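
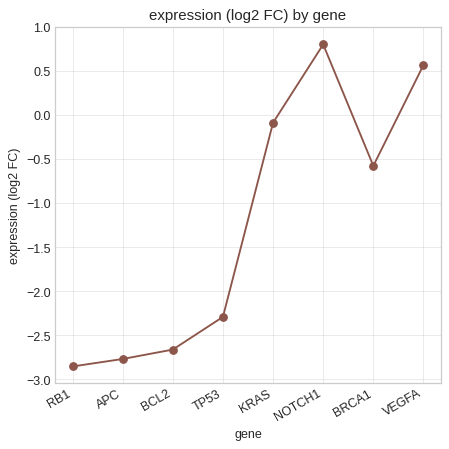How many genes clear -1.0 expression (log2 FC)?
4

Above -1.0: KRAS, NOTCH1, BRCA1, VEGFA.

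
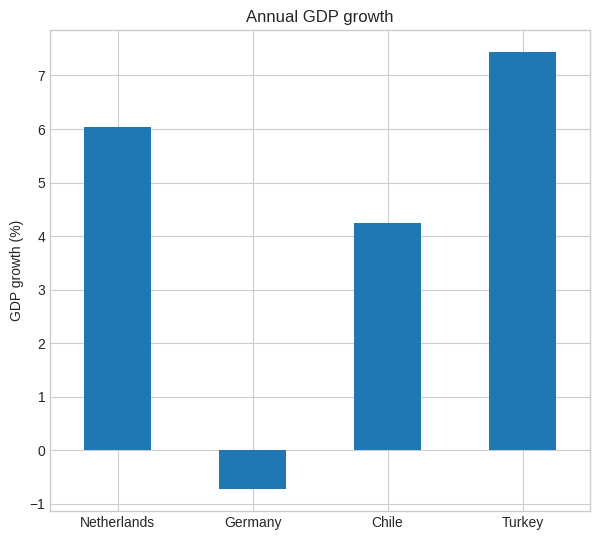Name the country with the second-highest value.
Top 3: Turkey ≈ 7, Netherlands ≈ 6, Chile ≈ 4.

Netherlands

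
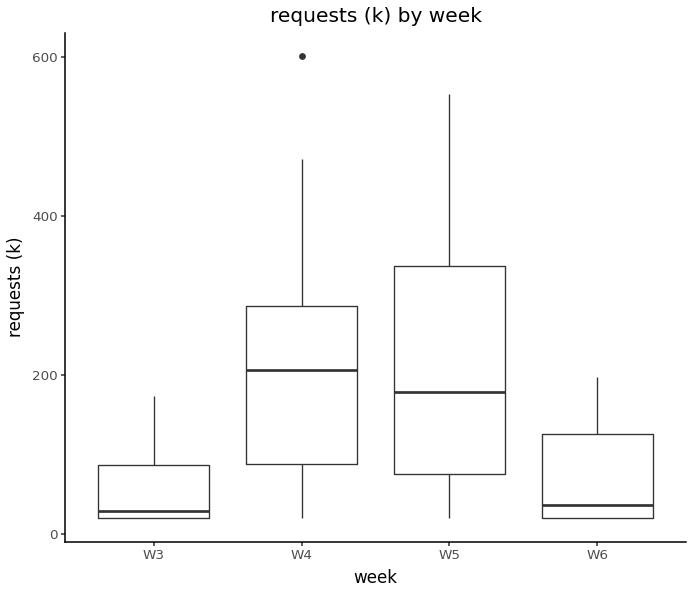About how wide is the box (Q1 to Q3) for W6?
≈ 100

Q3 ≈ 120, Q1 ≈ 20; IQR ≈ 100.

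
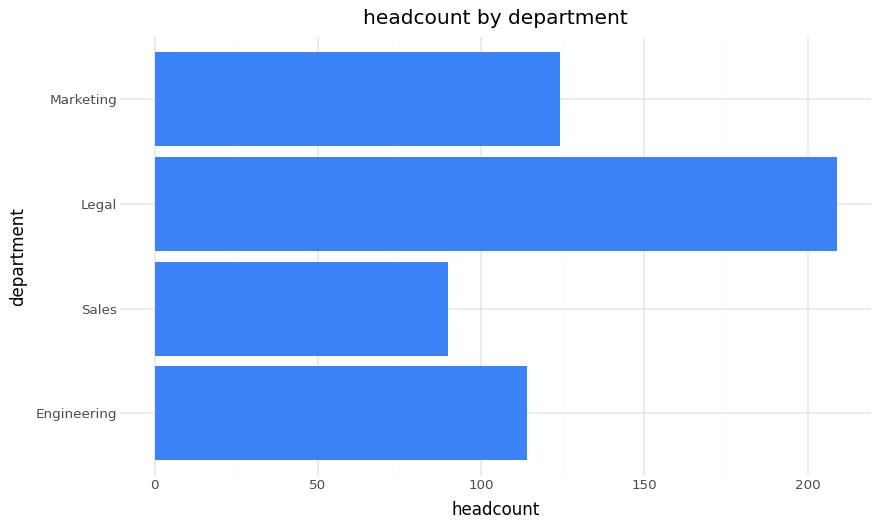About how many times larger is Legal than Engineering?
≈ 1.67×

Legal ≈ 200, Engineering ≈ 120; 200/120 ≈ 1.67.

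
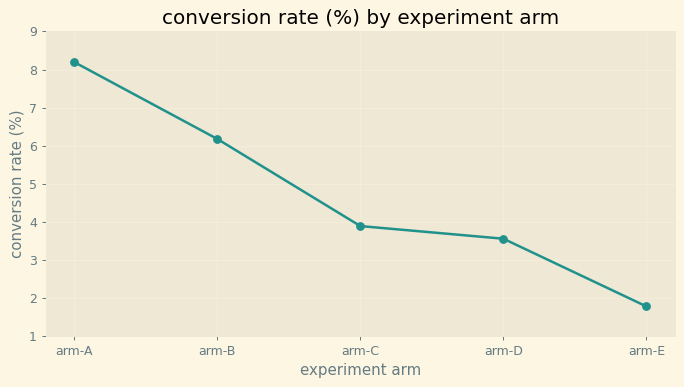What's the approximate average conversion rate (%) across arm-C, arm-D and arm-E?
≈ 3

(4 + 4 + 2) / 3 ≈ 3.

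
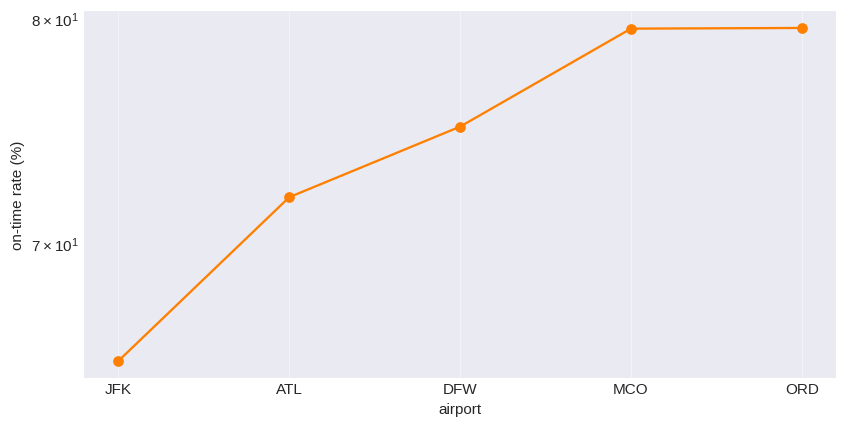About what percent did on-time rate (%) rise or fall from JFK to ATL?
≈ +9.1%

JFK ≈ 66, ATL ≈ 72; (72 − 66) / 66 ≈ +9.1%.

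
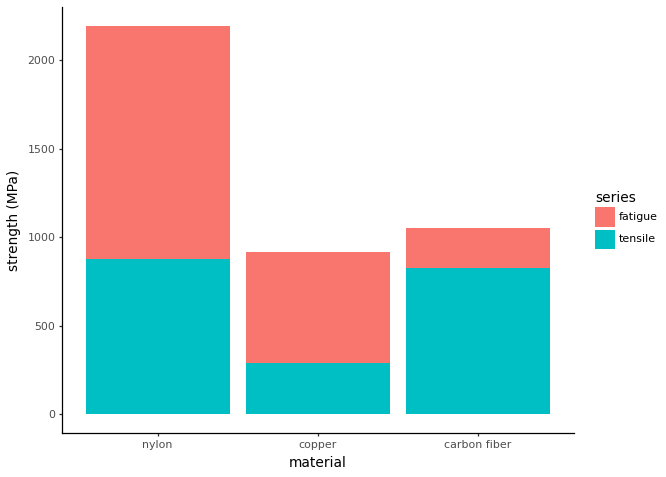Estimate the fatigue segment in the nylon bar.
fatigue top ≈ 2200, bottom ≈ 800; segment ≈ 1400.

≈ 1400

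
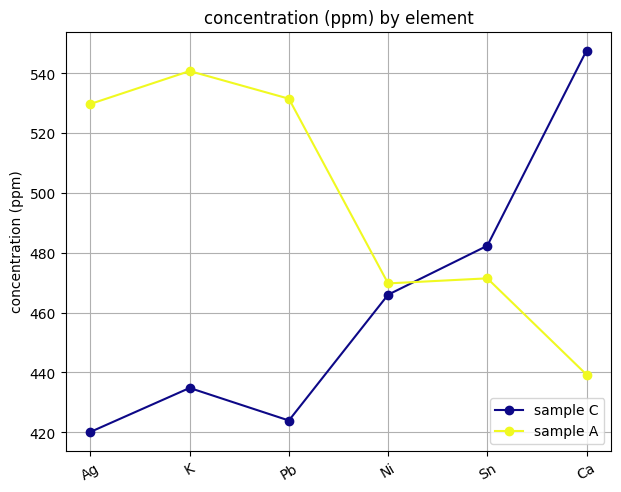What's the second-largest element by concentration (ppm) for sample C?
Sn

Top 3 for sample C: Ca ≈ 540, Sn ≈ 480, Ni ≈ 460.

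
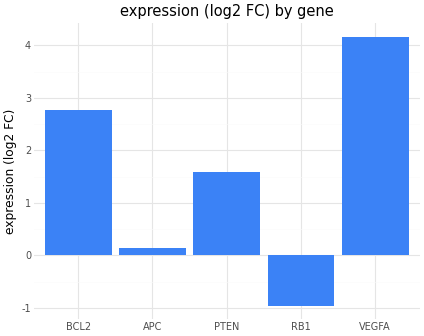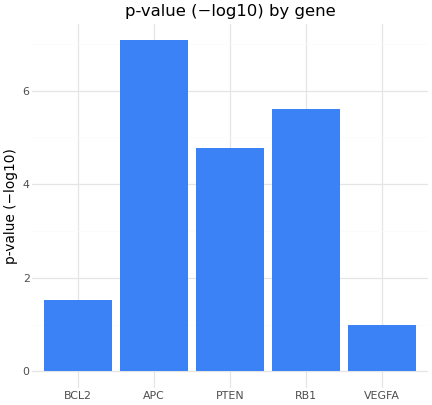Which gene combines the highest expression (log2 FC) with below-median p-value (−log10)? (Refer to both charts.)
VEGFA

Chart 2 median p-value (−log10) ≈ 5; below-median genes: BCL2, VEGFA. Among those, VEGFA has the highest expression (log2 FC) (≈ 4).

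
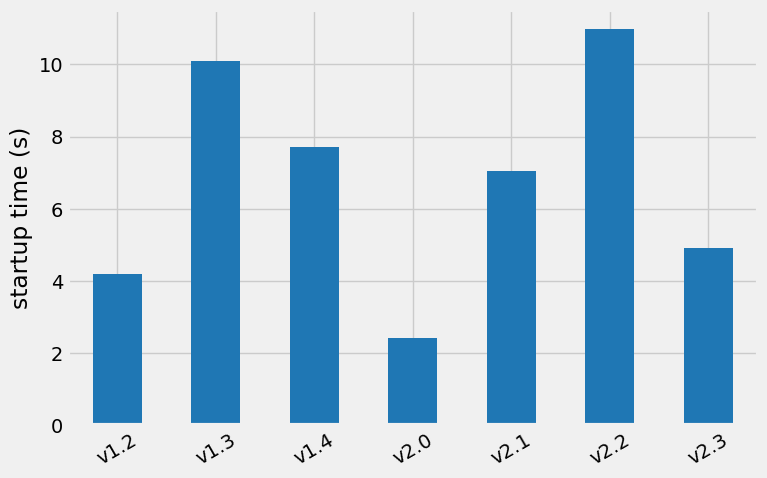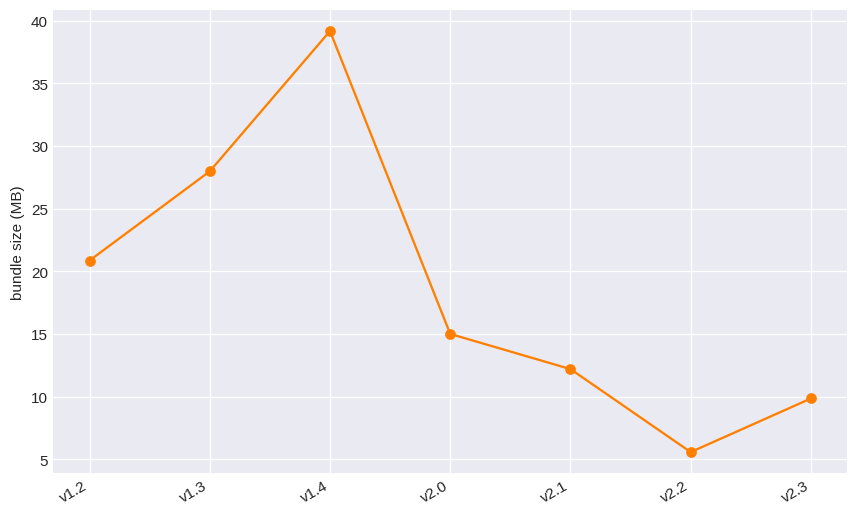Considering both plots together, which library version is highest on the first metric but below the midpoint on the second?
v2.2

Chart 2 median bundle size (MB) ≈ 15; below-median library versions: v2.1, v2.2, v2.3. Among those, v2.2 has the highest startup time (s) (≈ 10).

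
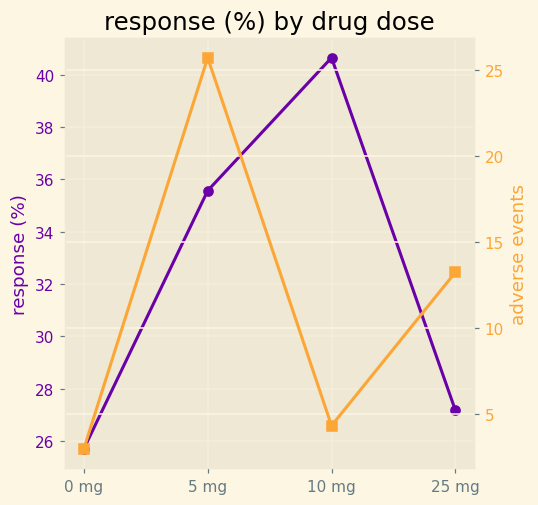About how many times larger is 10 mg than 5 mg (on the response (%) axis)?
10 mg ≈ 40, 5 mg ≈ 36; 40/36 ≈ 1.11.

≈ 1.11×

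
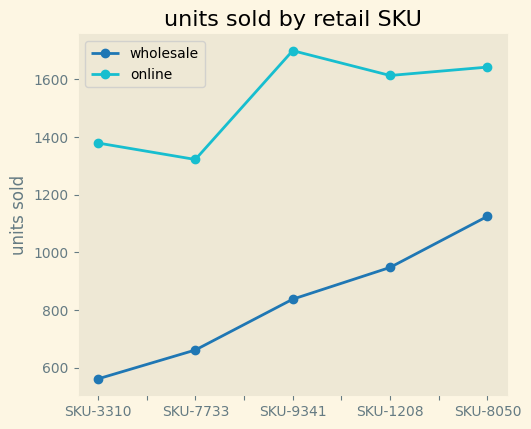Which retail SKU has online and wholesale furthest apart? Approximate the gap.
SKU-9341: online ≈ 1700, wholesale ≈ 800 → gap ≈ 900. Next-largest (SKU-3310) is only ≈ 800.

SKU-9341, ≈ 900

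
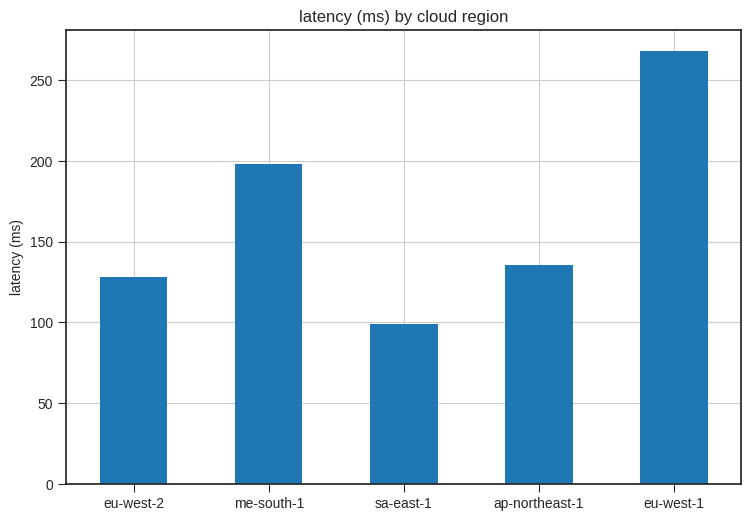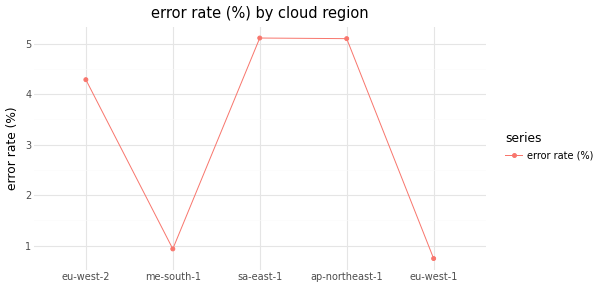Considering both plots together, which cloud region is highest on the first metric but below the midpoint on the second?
eu-west-1

Chart 2 median error rate (%) ≈ 4.5; below-median cloud regions: me-south-1, eu-west-1. Among those, eu-west-1 has the highest latency (ms) (≈ 275).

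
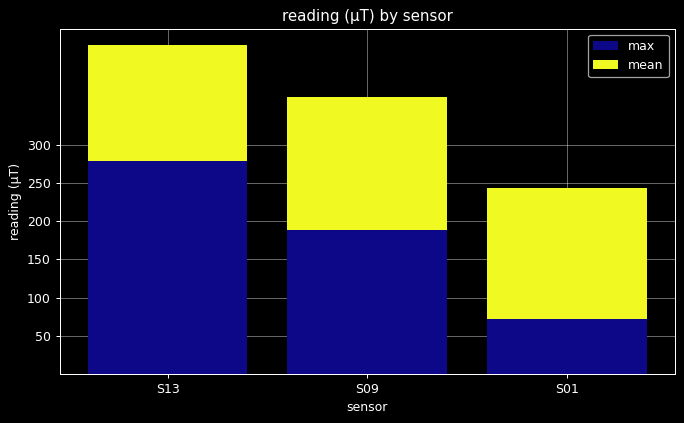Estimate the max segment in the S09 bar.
max top ≈ 200, bottom ≈ 0; segment ≈ 200.

≈ 200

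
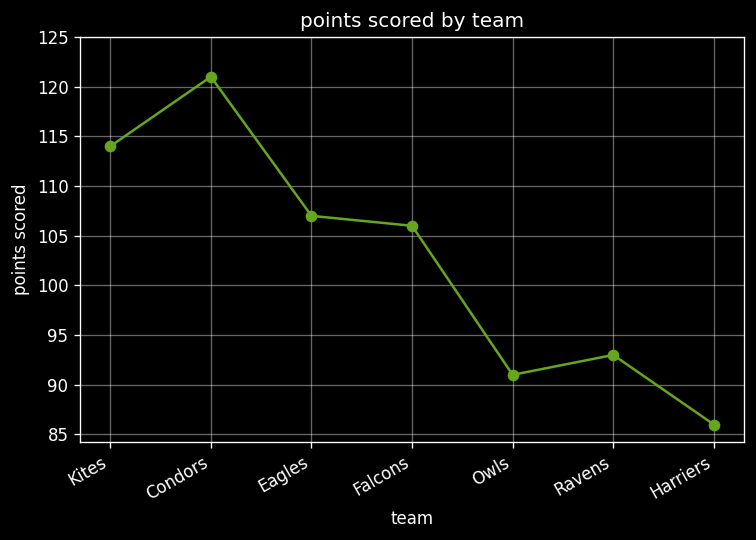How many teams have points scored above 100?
4

Above 100: Kites, Condors, Eagles, Falcons.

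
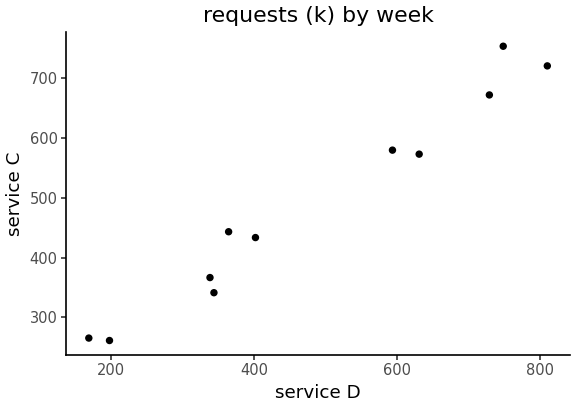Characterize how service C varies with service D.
positive, strong

Points are positively correlated; strong (|r| ≈ 1.0).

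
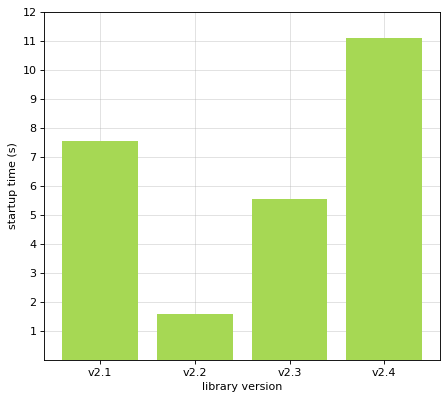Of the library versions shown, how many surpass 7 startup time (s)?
2

Above 7: v2.1, v2.4.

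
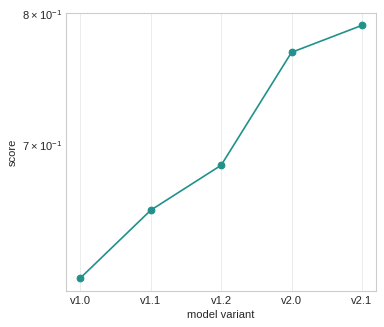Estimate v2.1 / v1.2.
≈ 1.15×

v2.1 ≈ 0.78, v1.2 ≈ 0.68; 0.78/0.68 ≈ 1.15.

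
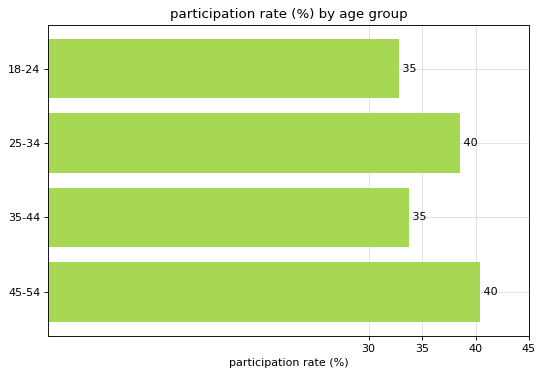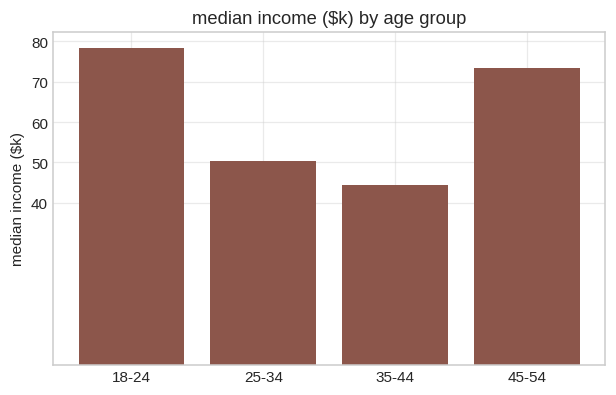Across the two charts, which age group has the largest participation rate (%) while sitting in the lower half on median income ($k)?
25-34

Chart 2 median median income ($k) ≈ 60; below-median age groups: 25-34, 35-44. Among those, 25-34 has the highest participation rate (%) (≈ 40).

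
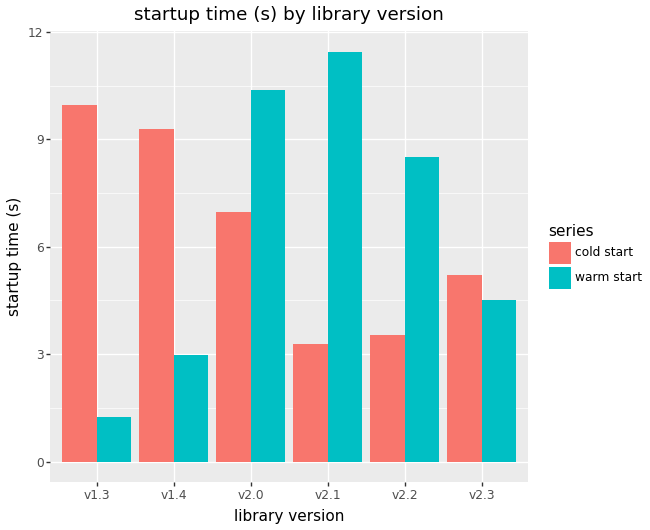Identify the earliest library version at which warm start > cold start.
v2.0

v1.4: warm start ≈ 3 vs cold start ≈ 9 (not yet); v2.0: warm start ≈ 10 vs cold start ≈ 7 (first crossover).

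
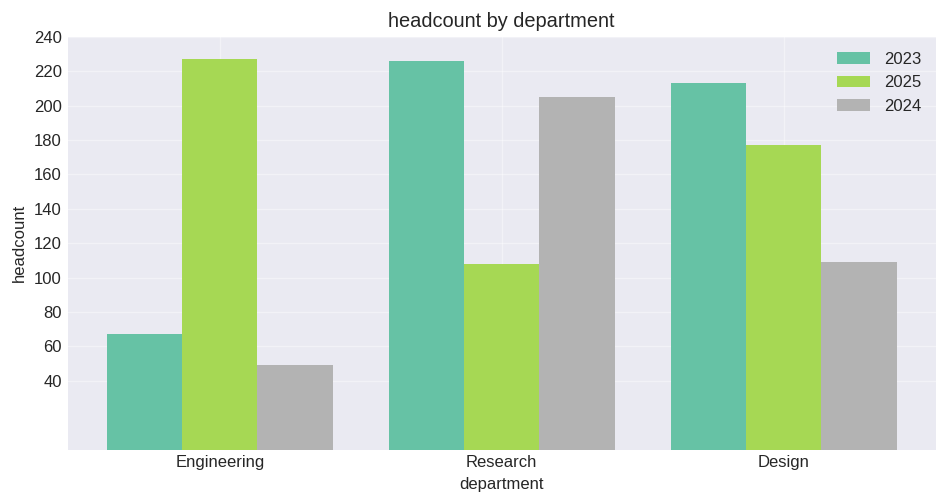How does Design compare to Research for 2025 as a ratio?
≈ 1.8×

Design ≈ 180, Research ≈ 100; 180/100 ≈ 1.8.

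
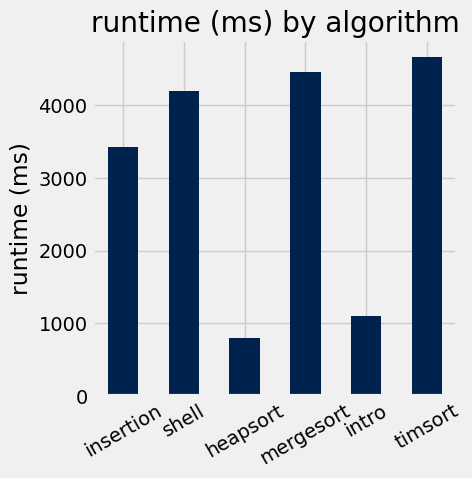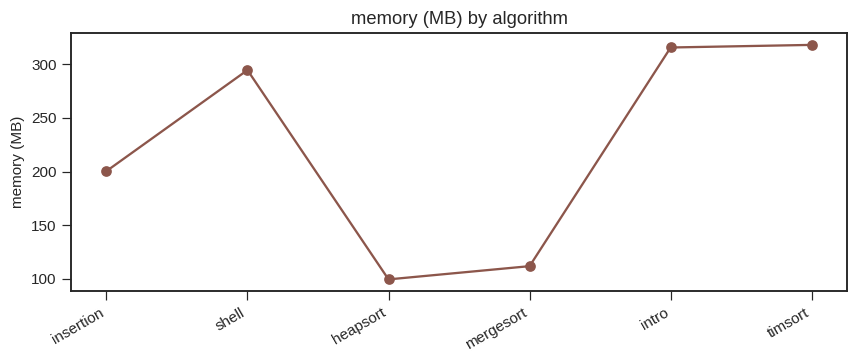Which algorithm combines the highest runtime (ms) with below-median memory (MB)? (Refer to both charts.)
mergesort

Chart 2 median memory (MB) ≈ 250; below-median algorithms: insertion, heapsort, mergesort. Among those, mergesort has the highest runtime (ms) (≈ 4500).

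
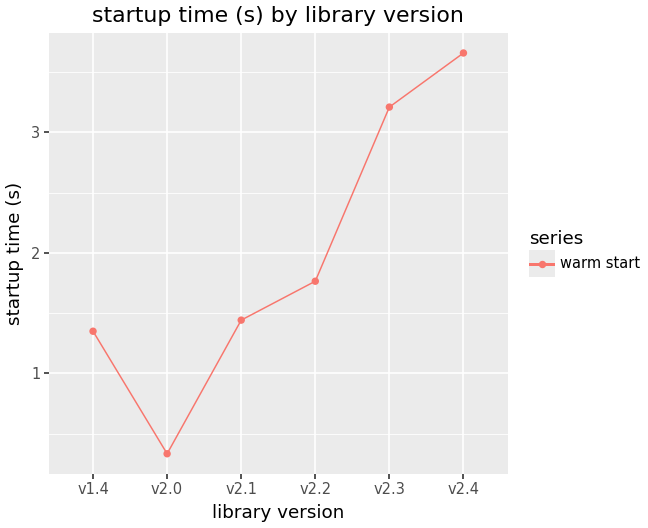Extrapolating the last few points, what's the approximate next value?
Last three: 2.0, 3.0, 3.5 → slope ≈ 0.75/step → next ≈ 4.25.

≈ 4.25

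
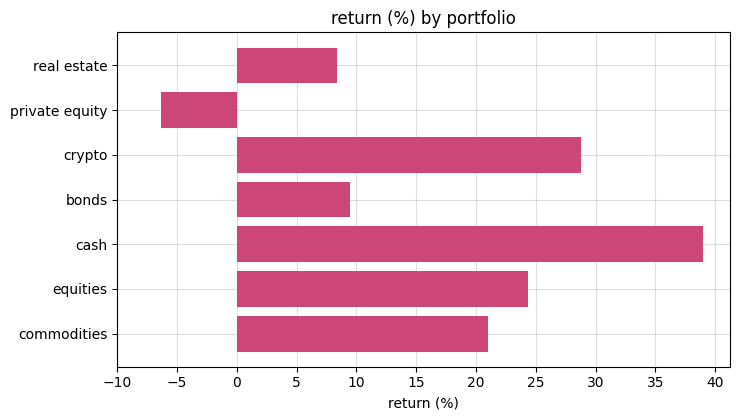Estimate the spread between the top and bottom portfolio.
≈ 45

Max cash ≈ 40, min private equity ≈ -5; range ≈ 45.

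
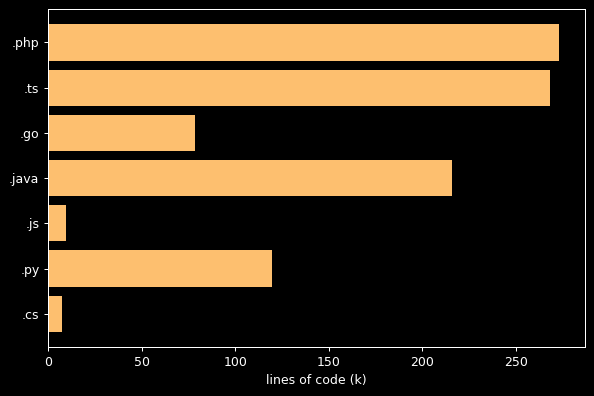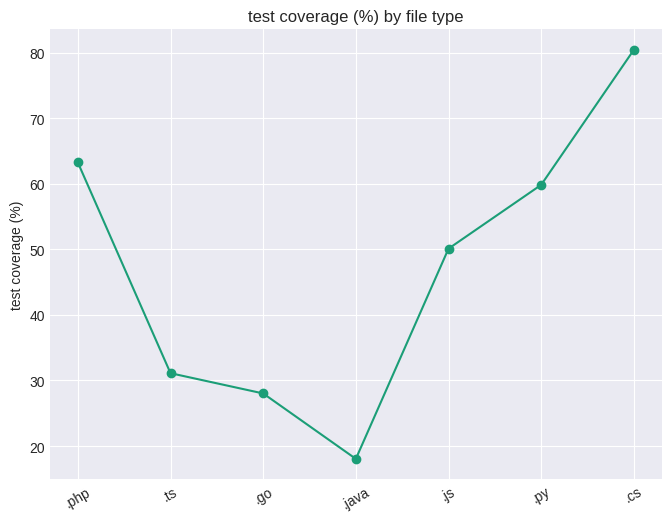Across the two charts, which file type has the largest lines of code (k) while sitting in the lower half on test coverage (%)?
.ts

Chart 2 median test coverage (%) ≈ 50; below-median file types: .ts, .go, .java. Among those, .ts has the highest lines of code (k) (≈ 250).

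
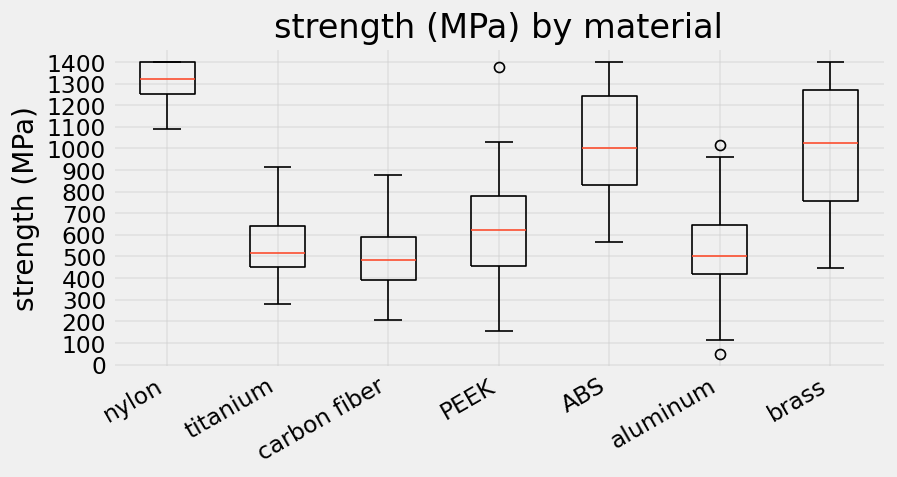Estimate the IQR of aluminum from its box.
≈ 200

Q3 ≈ 600, Q1 ≈ 400; IQR ≈ 200.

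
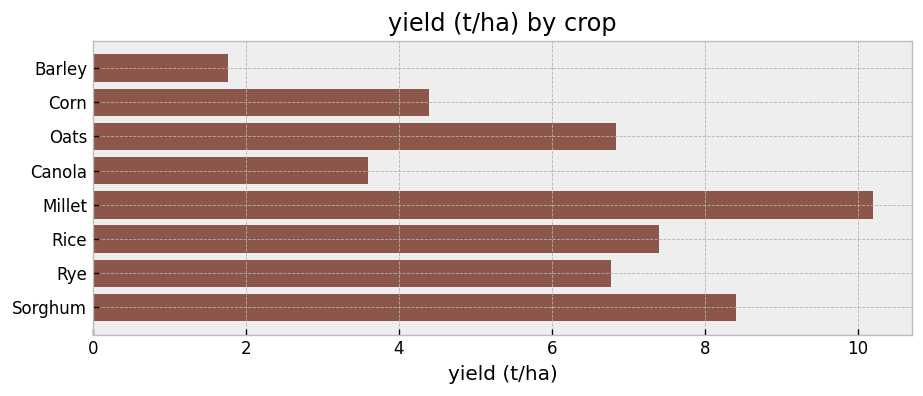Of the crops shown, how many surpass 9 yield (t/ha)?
Above 9: Millet.

1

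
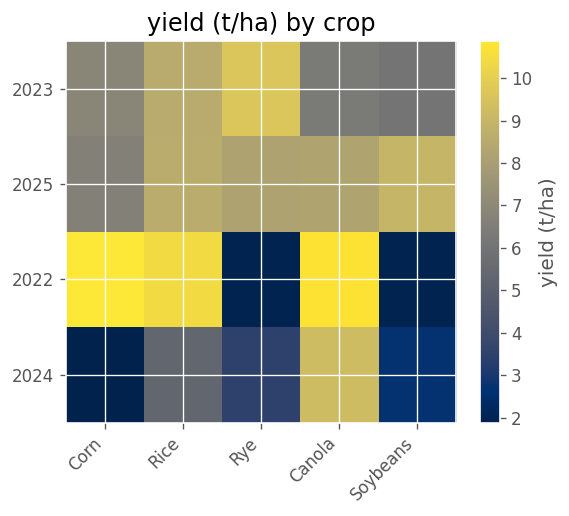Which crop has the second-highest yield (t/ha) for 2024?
Rice

Top 3 for 2024: Canola ≈ 9, Rice ≈ 5, Rye ≈ 3.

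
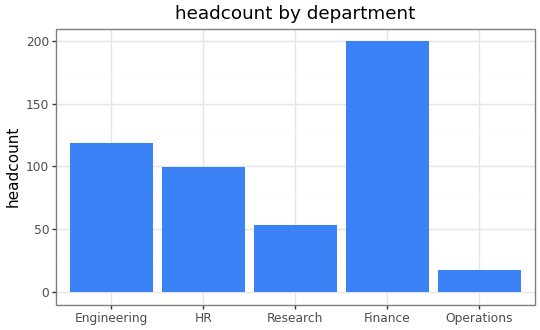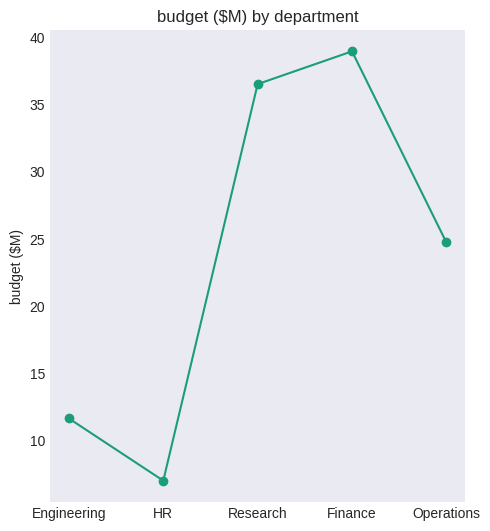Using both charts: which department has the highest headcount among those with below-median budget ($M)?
Chart 2 median budget ($M) ≈ 25; below-median departments: Engineering, HR. Among those, Engineering has the highest headcount (≈ 120).

Engineering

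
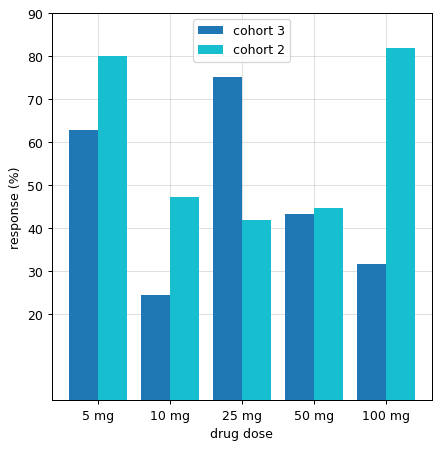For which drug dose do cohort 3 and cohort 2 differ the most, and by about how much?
100 mg, ≈ 50 %

100 mg: cohort 3 ≈ 30, cohort 2 ≈ 80 → gap ≈ 50. Next-largest (25 mg) is only ≈ 40.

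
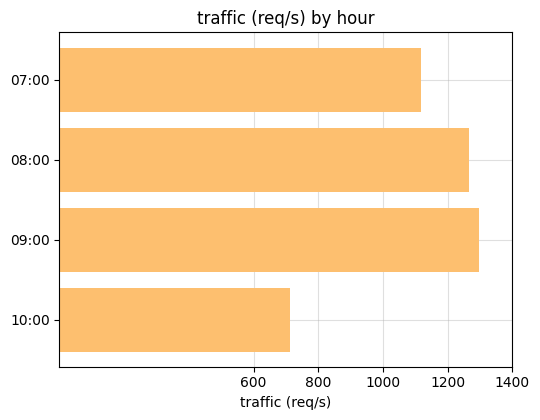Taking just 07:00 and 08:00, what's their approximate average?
≈ 1200

(1200 + 1200) / 2 ≈ 1200.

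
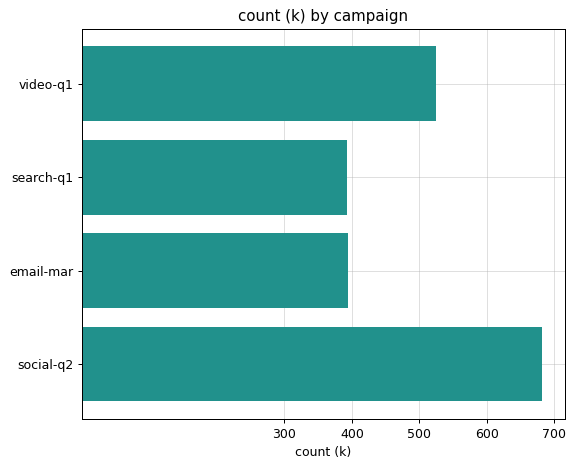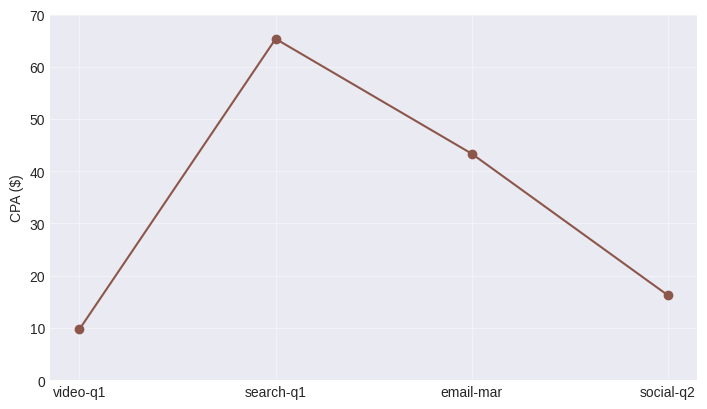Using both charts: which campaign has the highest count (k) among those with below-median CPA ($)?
social-q2

Chart 2 median CPA ($) ≈ 30; below-median campaigns: video-q1, social-q2. Among those, social-q2 has the highest count (k) (≈ 700).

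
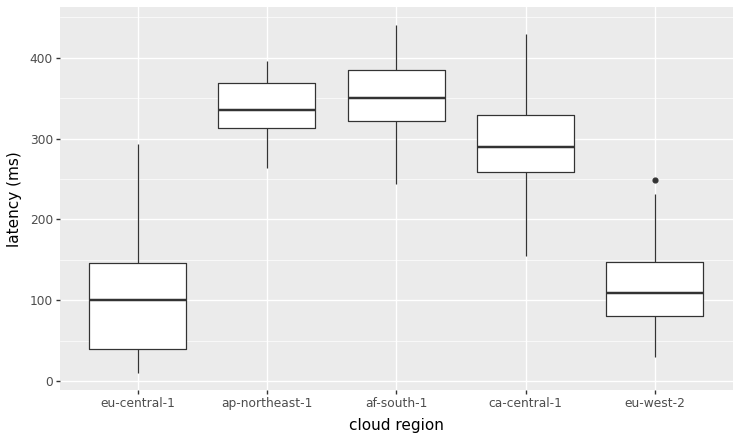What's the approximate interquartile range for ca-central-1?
≈ 75

Q3 ≈ 325, Q1 ≈ 250; IQR ≈ 75.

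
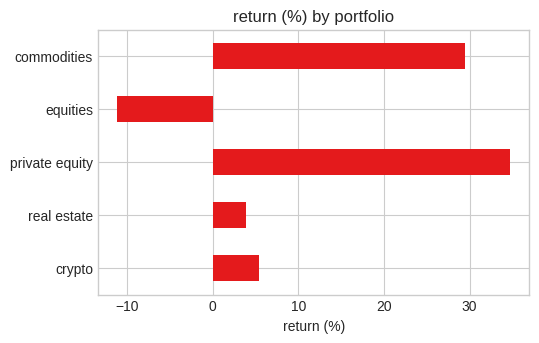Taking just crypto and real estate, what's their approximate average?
(5 + 5) / 2 ≈ 5.

≈ 5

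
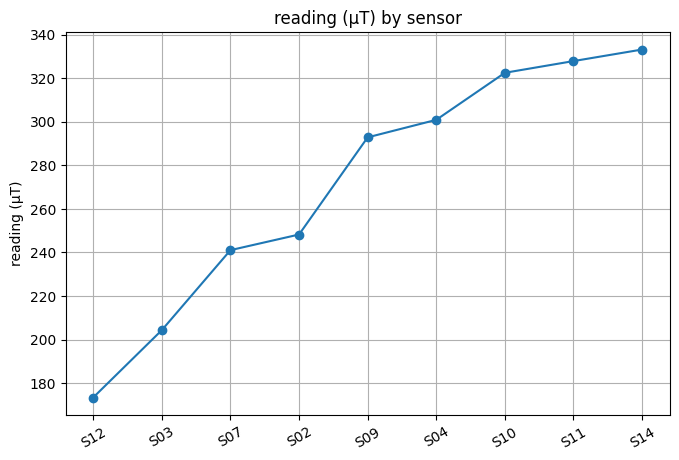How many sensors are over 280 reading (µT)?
Above 280: S09, S04, S10, S11, S14.

5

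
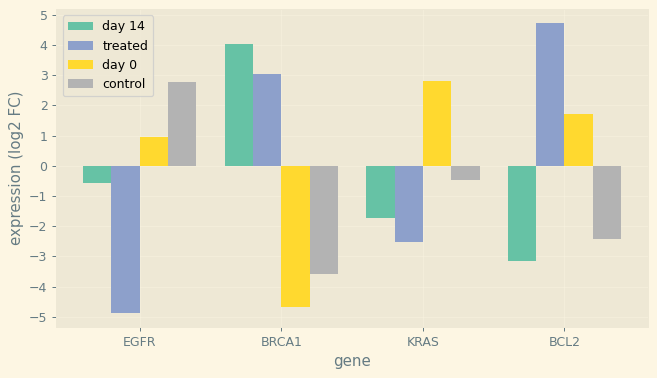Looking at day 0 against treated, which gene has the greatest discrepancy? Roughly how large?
BRCA1, ≈ 8 log2 FC

BRCA1: day 0 ≈ -5, treated ≈ 3 → gap ≈ 8. Next-largest (EGFR) is only ≈ 6.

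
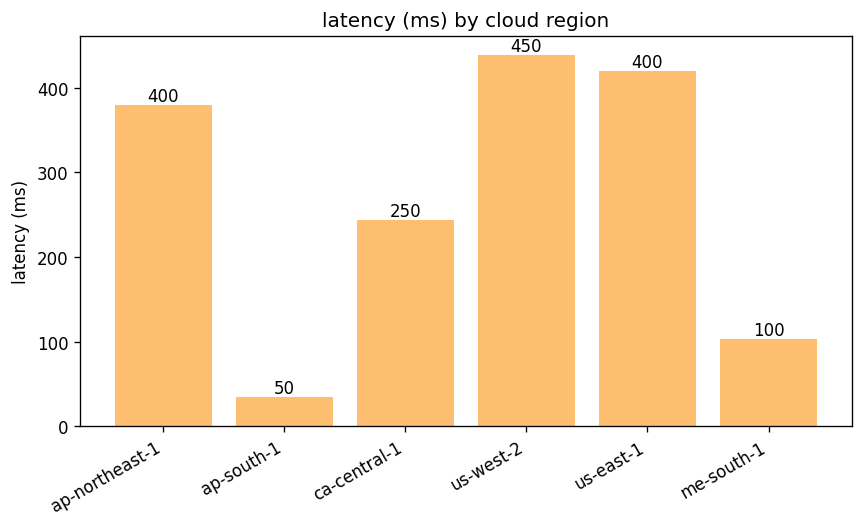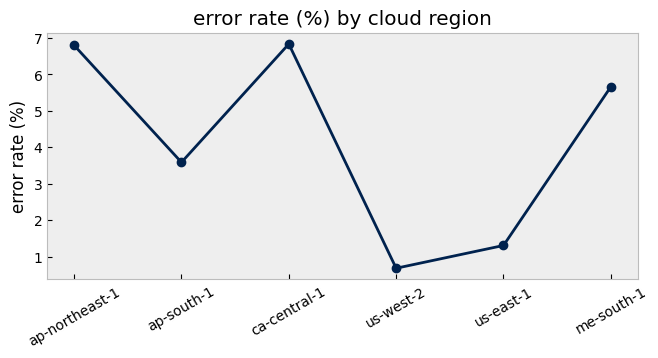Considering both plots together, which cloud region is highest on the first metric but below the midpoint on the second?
Chart 2 median error rate (%) ≈ 5; below-median cloud regions: ap-south-1, us-west-2, us-east-1. Among those, us-west-2 has the highest latency (ms) (≈ 450).

us-west-2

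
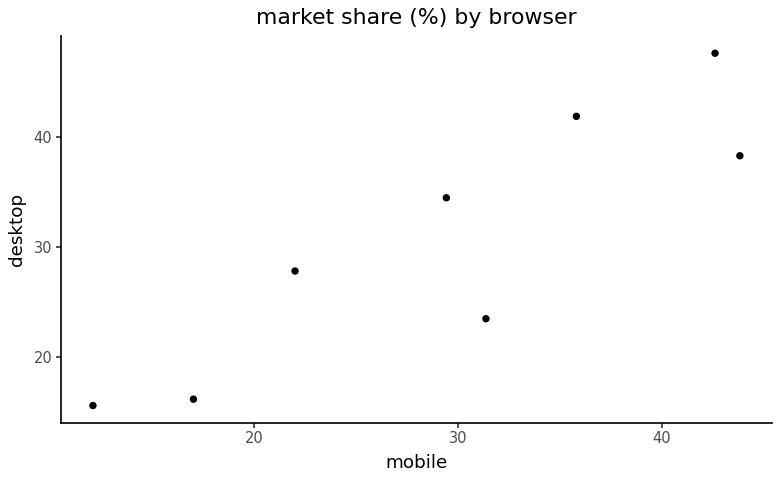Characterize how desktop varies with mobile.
Points are positively correlated; strong (|r| ≈ 0.9).

positive, strong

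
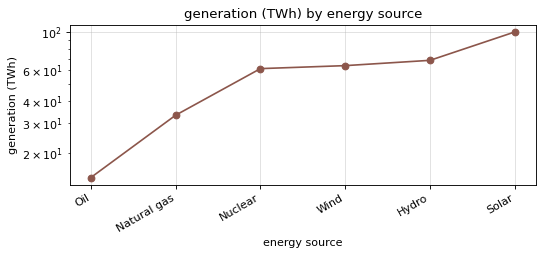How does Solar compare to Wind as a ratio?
≈ 1.67×

Solar ≈ 100, Wind ≈ 60; 100/60 ≈ 1.67.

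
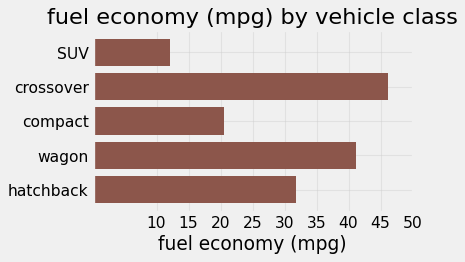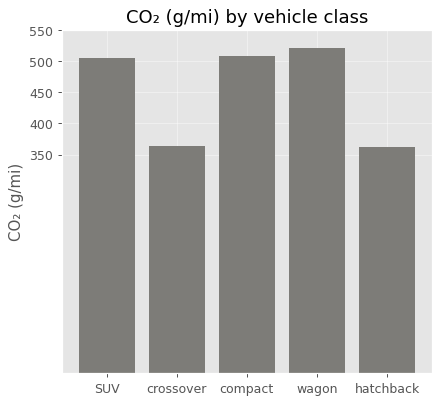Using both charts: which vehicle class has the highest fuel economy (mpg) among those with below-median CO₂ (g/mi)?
Chart 2 median CO₂ (g/mi) ≈ 500; below-median vehicle classes: crossover, hatchback. Among those, crossover has the highest fuel economy (mpg) (≈ 45).

crossover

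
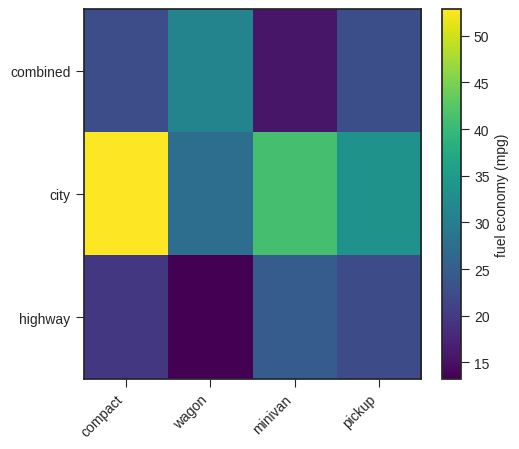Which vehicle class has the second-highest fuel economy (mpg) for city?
Top 3 for city: compact ≈ 55, minivan ≈ 40, pickup ≈ 35.

minivan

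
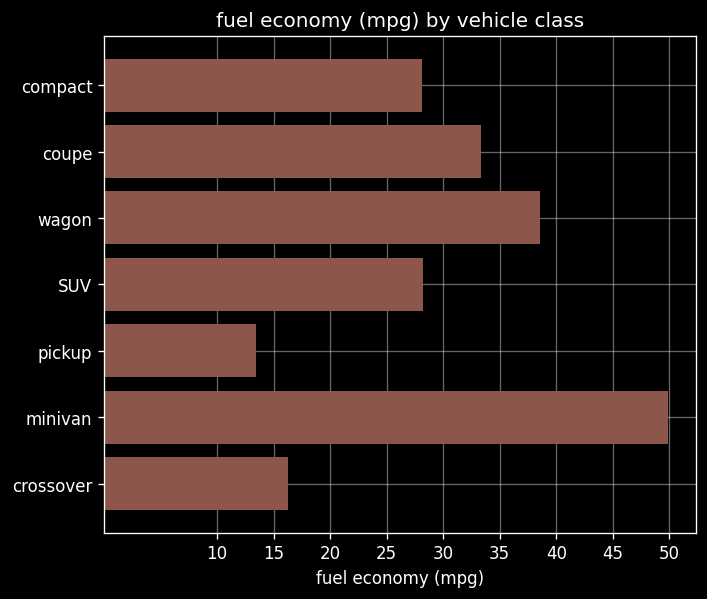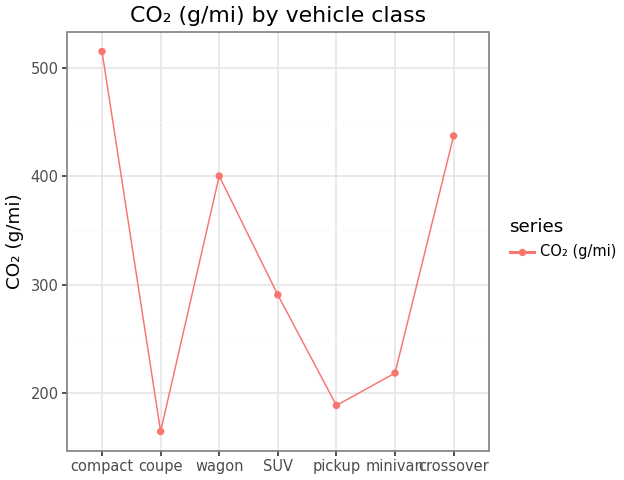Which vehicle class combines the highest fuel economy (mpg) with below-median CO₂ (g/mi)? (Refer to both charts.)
Chart 2 median CO₂ (g/mi) ≈ 300; below-median vehicle classes: coupe, pickup, minivan. Among those, minivan has the highest fuel economy (mpg) (≈ 50).

minivan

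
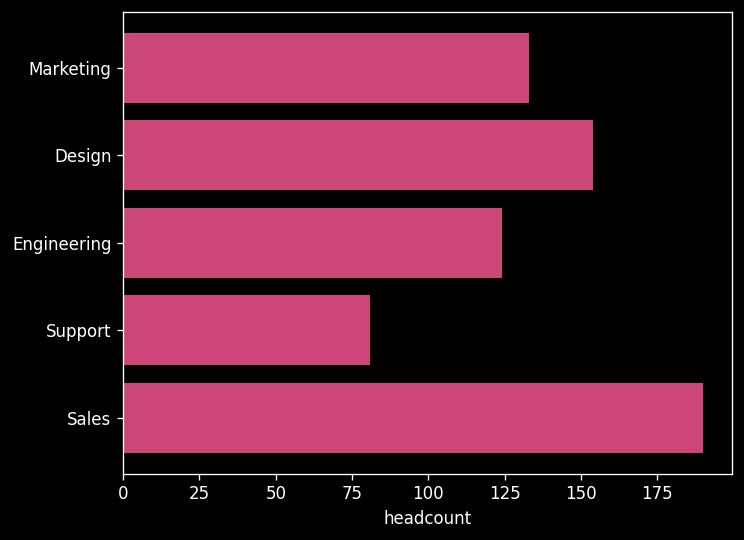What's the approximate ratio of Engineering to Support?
≈ 1.5×

Engineering ≈ 120, Support ≈ 80; 120/80 ≈ 1.5.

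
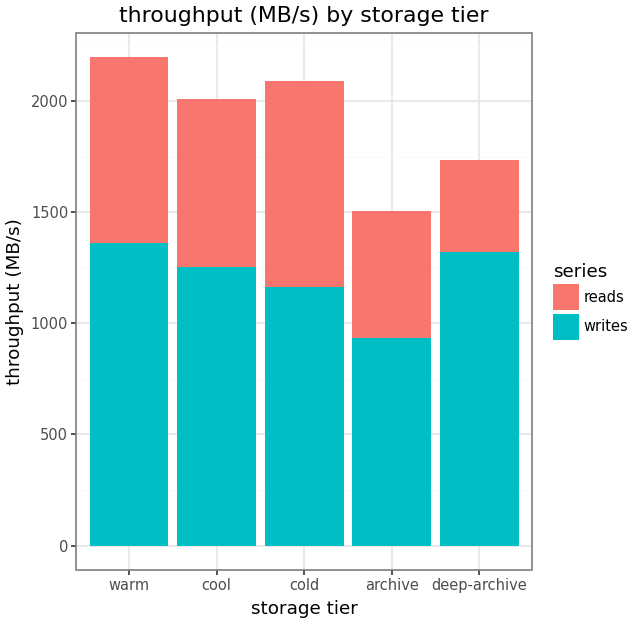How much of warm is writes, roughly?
writes top ≈ 1400, bottom ≈ 0; segment ≈ 1400.

≈ 1400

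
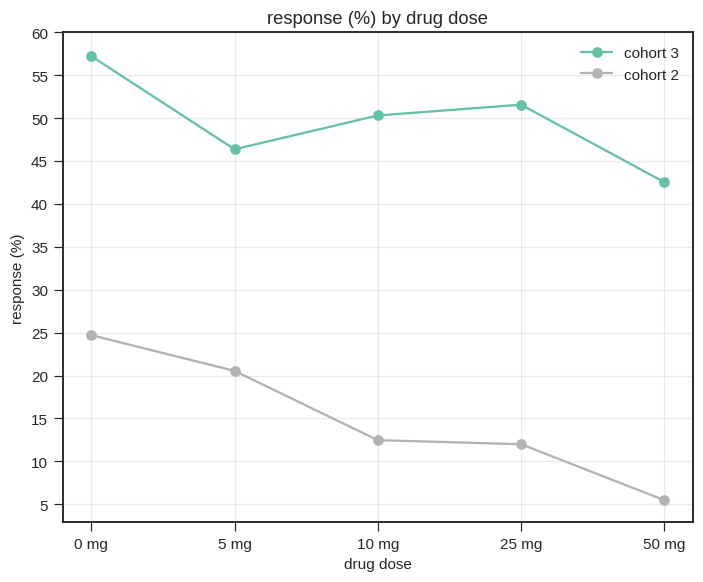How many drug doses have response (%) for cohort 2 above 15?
Above 15: 0 mg, 5 mg.

2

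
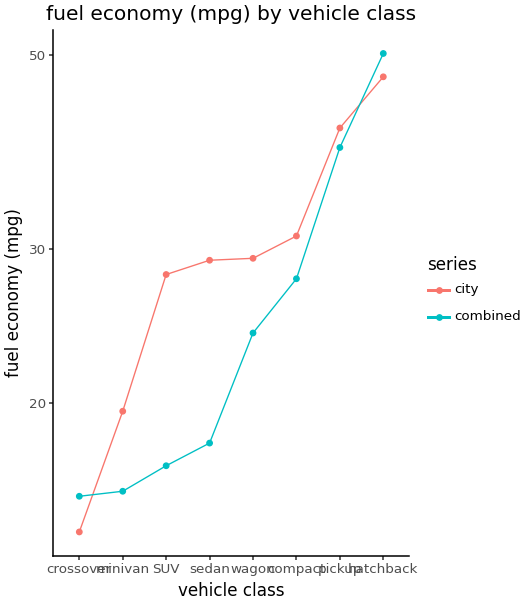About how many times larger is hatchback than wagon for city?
hatchback ≈ 45, wagon ≈ 30; 45/30 ≈ 1.5.

≈ 1.5×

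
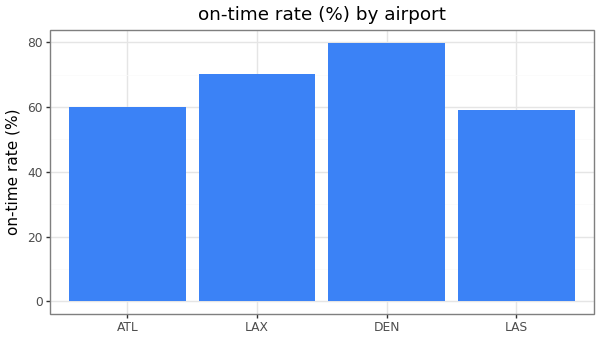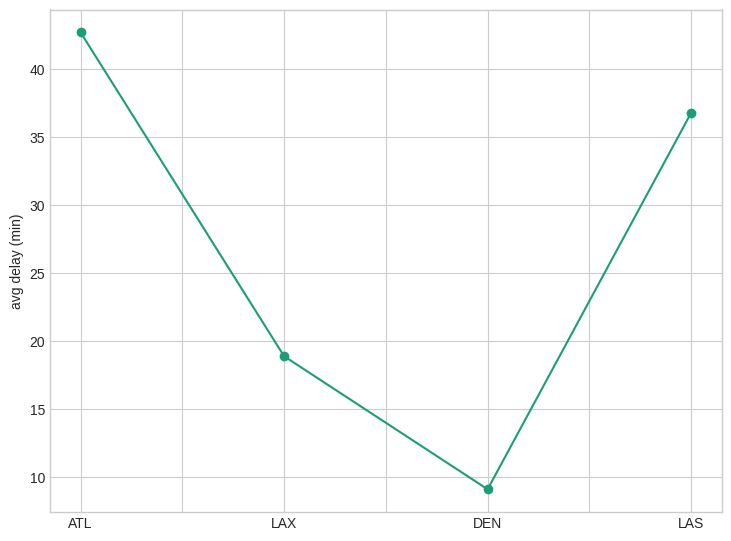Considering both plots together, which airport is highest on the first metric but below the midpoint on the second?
DEN

Chart 2 median avg delay (min) ≈ 30; below-median airports: LAX, DEN. Among those, DEN has the highest on-time rate (%) (≈ 80).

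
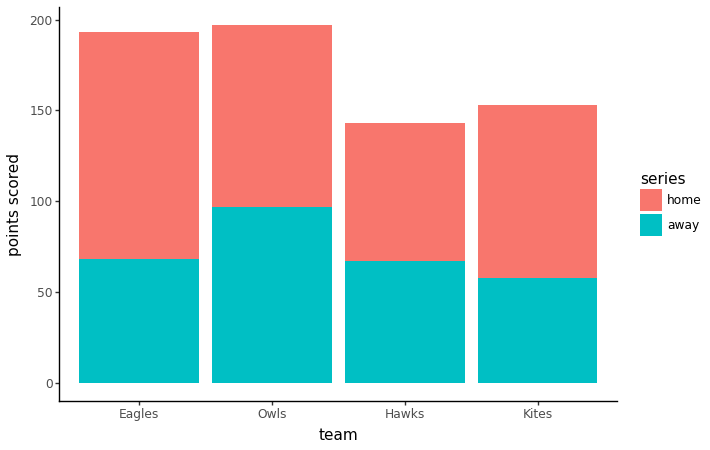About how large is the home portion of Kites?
≈ 100

home top ≈ 160, bottom ≈ 60; segment ≈ 100.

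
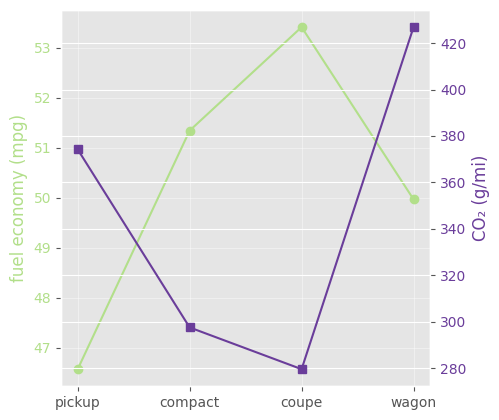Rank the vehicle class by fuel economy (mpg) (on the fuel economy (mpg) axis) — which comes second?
compact

Top 3 (on the fuel economy (mpg) axis): coupe ≈ 53, compact ≈ 51, wagon ≈ 50.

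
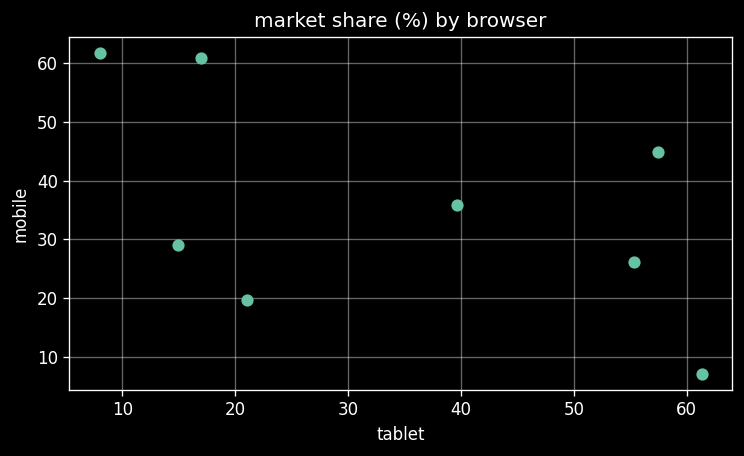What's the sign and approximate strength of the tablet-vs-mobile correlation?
Points are negatively correlated; moderate (|r| ≈ 0.5).

negative, moderate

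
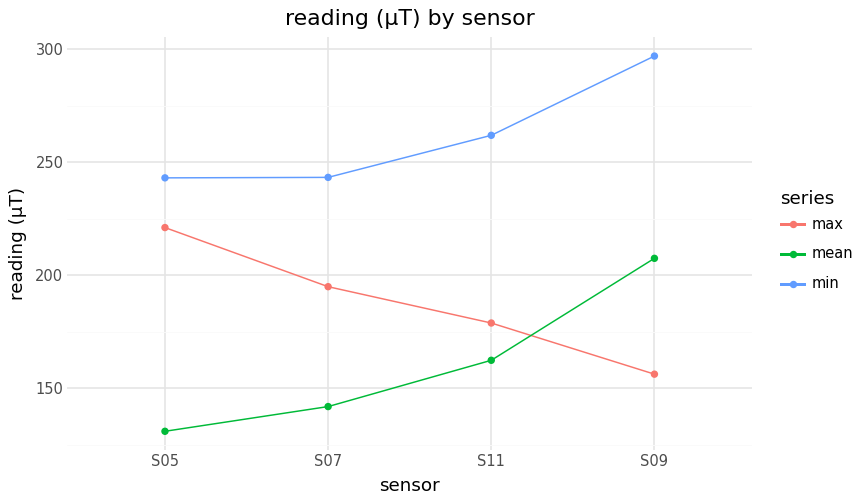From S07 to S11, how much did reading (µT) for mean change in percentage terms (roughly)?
S07 ≈ 140, S11 ≈ 160; (160 − 140) / 140 ≈ +14.3%.

≈ +14.3%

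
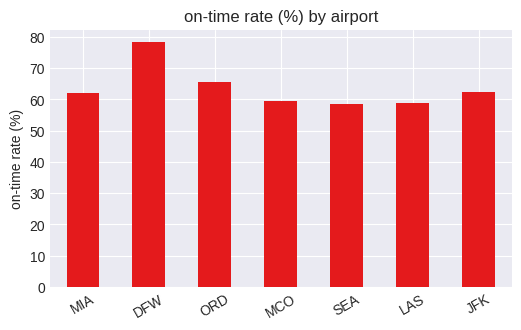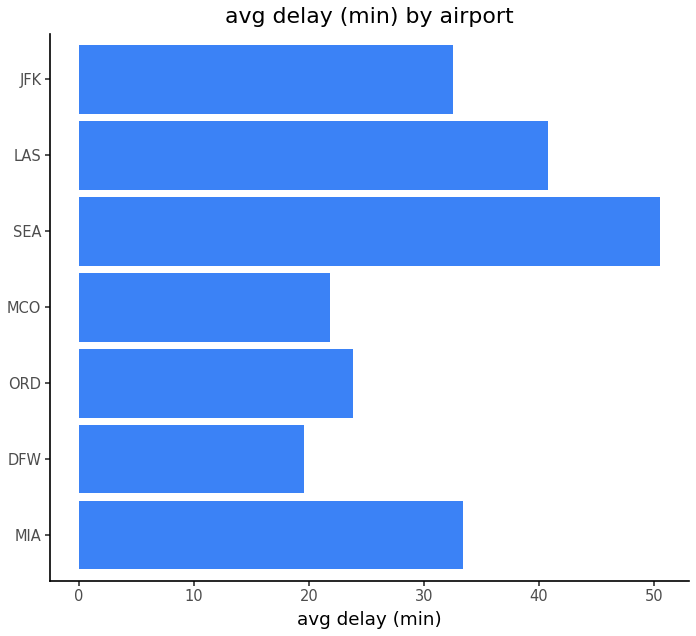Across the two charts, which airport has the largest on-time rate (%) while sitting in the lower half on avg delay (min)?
Chart 2 median avg delay (min) ≈ 35; below-median airports: DFW, ORD, MCO. Among those, DFW has the highest on-time rate (%) (≈ 80).

DFW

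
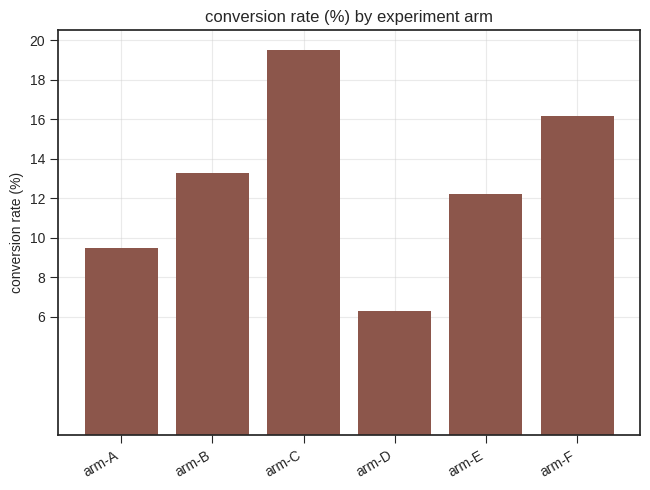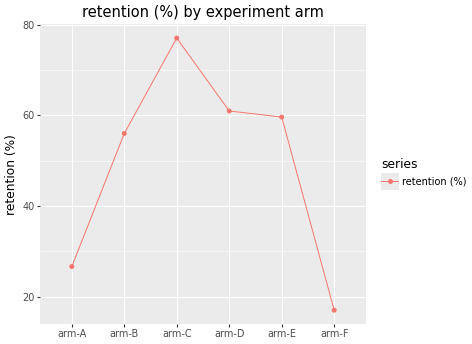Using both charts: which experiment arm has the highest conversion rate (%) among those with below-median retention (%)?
arm-F

Chart 2 median retention (%) ≈ 60; below-median experiment arms: arm-A, arm-B, arm-F. Among those, arm-F has the highest conversion rate (%) (≈ 16).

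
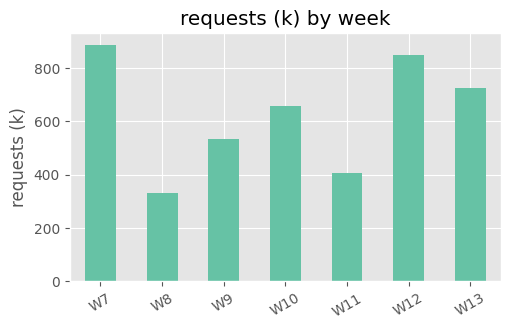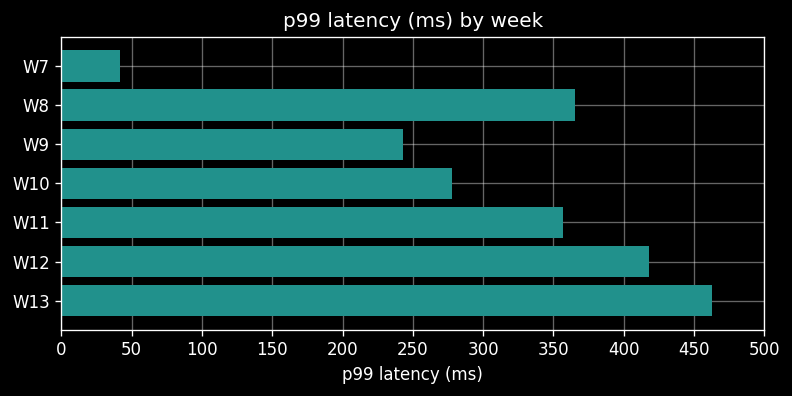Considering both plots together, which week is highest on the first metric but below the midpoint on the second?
W7

Chart 2 median p99 latency (ms) ≈ 350; below-median weeks: W7, W9, W10. Among those, W7 has the highest requests (k) (≈ 900).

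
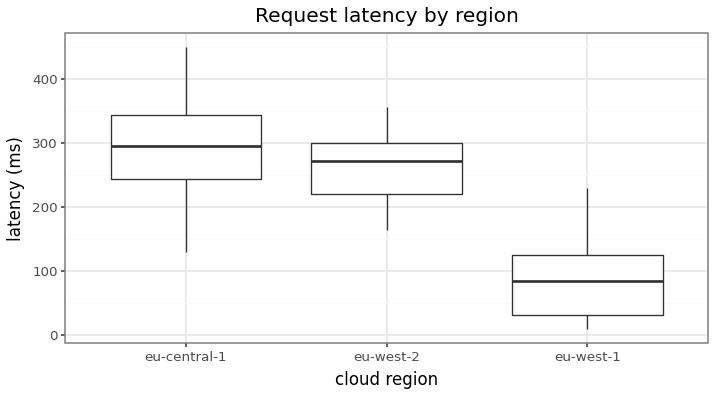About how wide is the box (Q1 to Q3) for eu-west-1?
≈ 80

Q3 ≈ 120, Q1 ≈ 40; IQR ≈ 80.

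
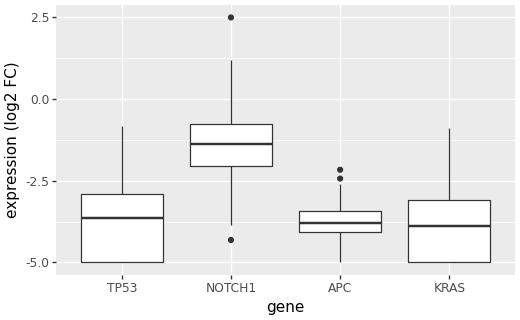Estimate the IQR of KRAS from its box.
Q3 ≈ -3.0, Q1 ≈ -5.0; IQR ≈ 2.0.

≈ 2.0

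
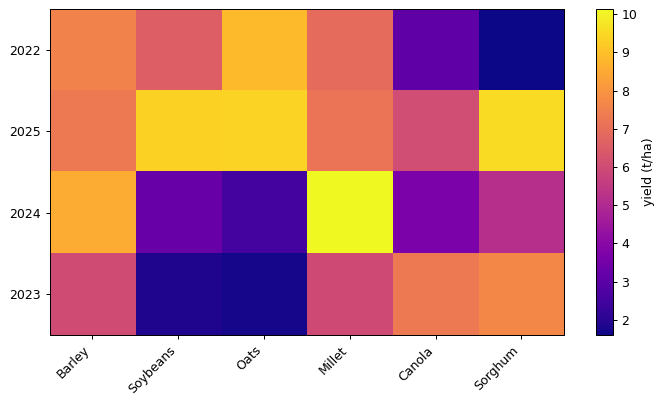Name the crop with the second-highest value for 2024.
Barley

Top 3 for 2024: Millet ≈ 10, Barley ≈ 9, Sorghum ≈ 5.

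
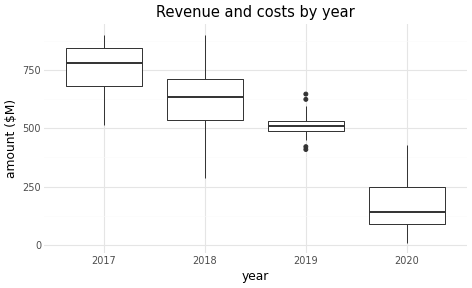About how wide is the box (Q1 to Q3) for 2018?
≈ 200

Q3 ≈ 700, Q1 ≈ 500; IQR ≈ 200.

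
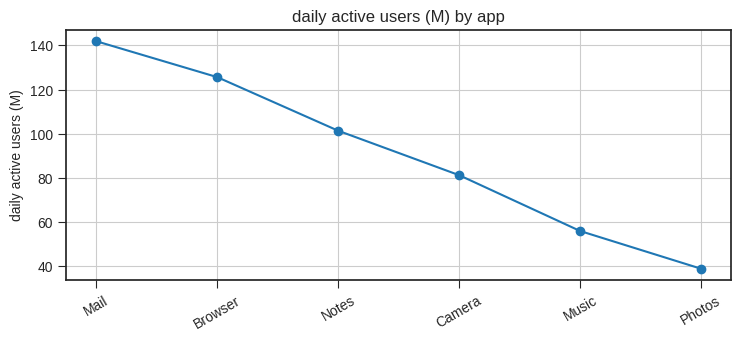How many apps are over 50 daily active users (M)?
Above 50: Mail, Browser, Notes, Camera, Music.

5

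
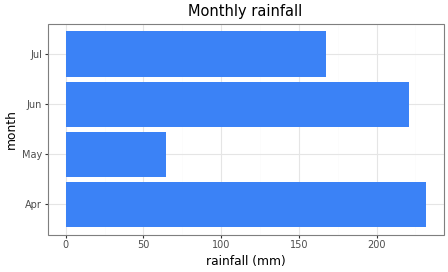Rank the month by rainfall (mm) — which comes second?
Top 3: Apr ≈ 240, Jun ≈ 220, Jul ≈ 160.

Jun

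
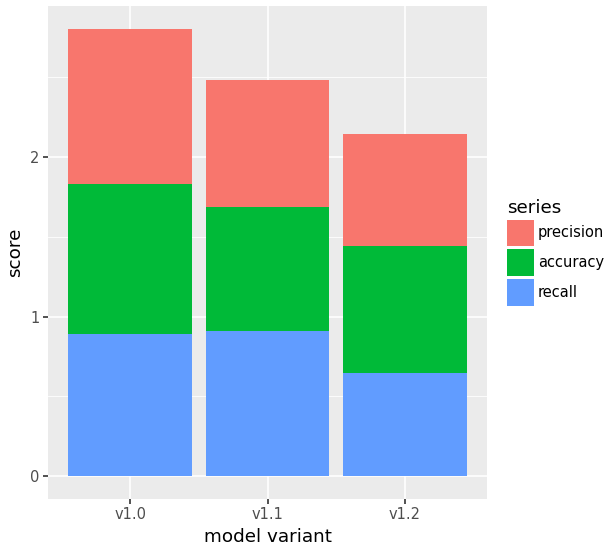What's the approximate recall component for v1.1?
≈ 1.0

recall top ≈ 1.0, bottom ≈ 0.0; segment ≈ 1.0.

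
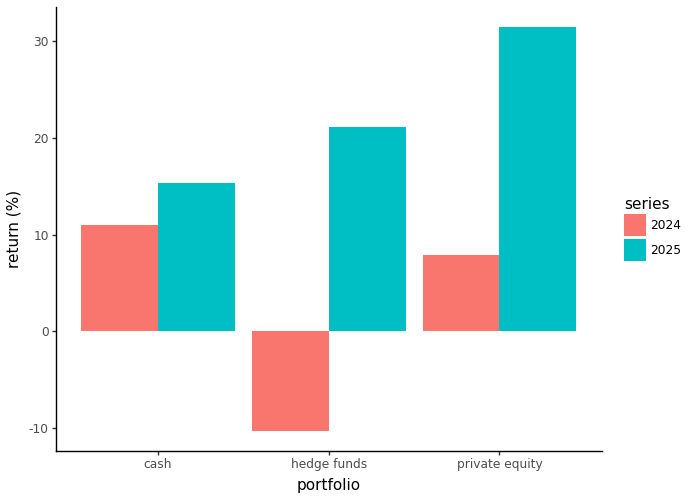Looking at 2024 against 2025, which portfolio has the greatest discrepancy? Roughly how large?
hedge funds: 2024 ≈ -10, 2025 ≈ 20 → gap ≈ 30. Next-largest (private equity) is only ≈ 20.

hedge funds, ≈ 30 %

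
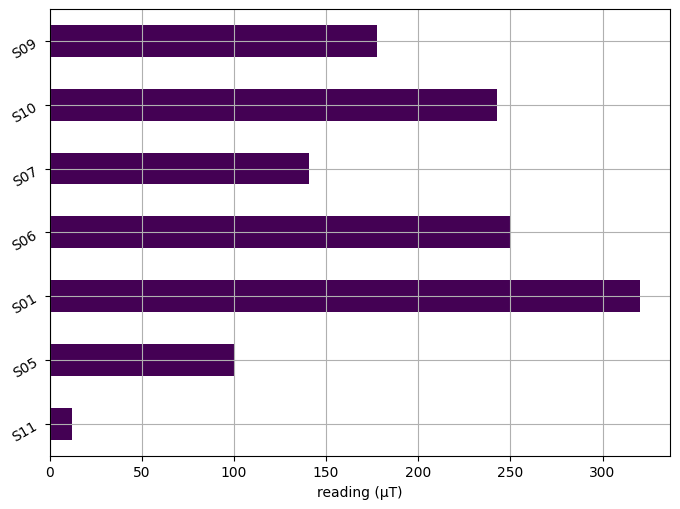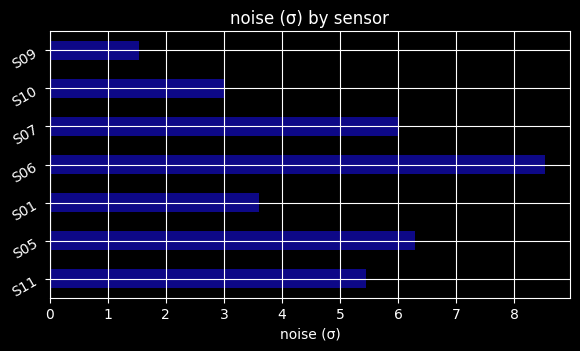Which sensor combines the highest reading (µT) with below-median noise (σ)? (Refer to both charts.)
S01

Chart 2 median noise (σ) ≈ 5; below-median sensors: S01, S10, S09. Among those, S01 has the highest reading (µT) (≈ 300).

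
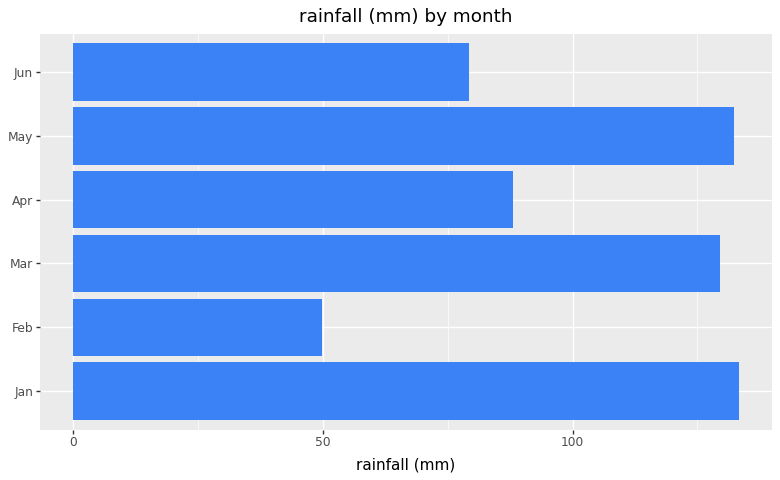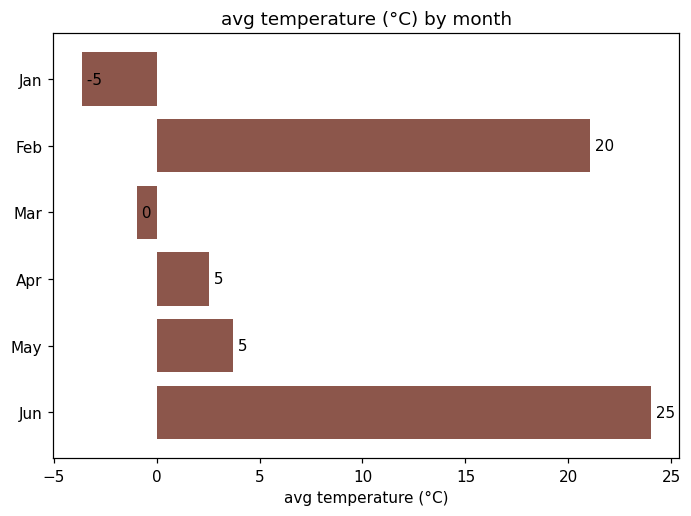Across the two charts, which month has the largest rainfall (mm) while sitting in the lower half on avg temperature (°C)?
Chart 2 median avg temperature (°C) ≈ 5; below-median months: Jan, Mar, Apr. Among those, Jan has the highest rainfall (mm) (≈ 140).

Jan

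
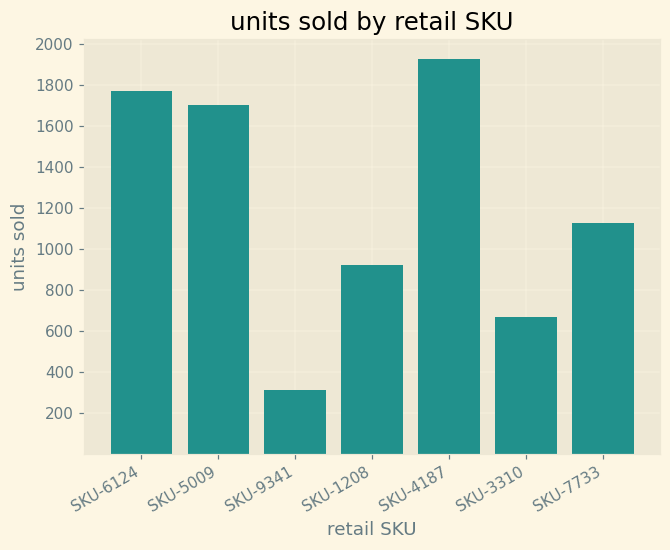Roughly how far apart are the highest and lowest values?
≈ 1600

Max SKU-4187 ≈ 2000, min SKU-9341 ≈ 400; range ≈ 1600.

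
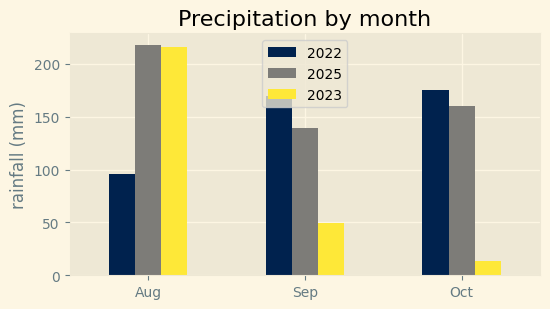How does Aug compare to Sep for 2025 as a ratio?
≈ 1.57×

Aug ≈ 220, Sep ≈ 140; 220/140 ≈ 1.57.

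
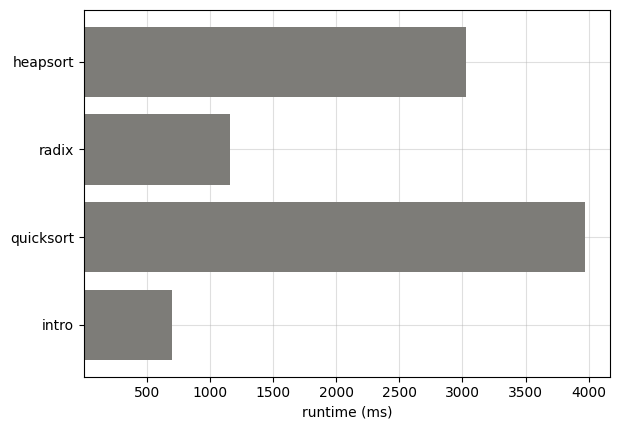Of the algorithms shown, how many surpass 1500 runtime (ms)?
2

Above 1500: heapsort, quicksort.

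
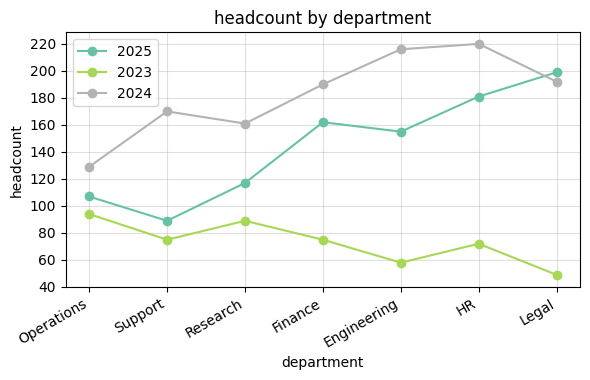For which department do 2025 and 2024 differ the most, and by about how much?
Support: 2025 ≈ 80, 2024 ≈ 160 → gap ≈ 80. Next-largest (Engineering) is only ≈ 60.

Support, ≈ 80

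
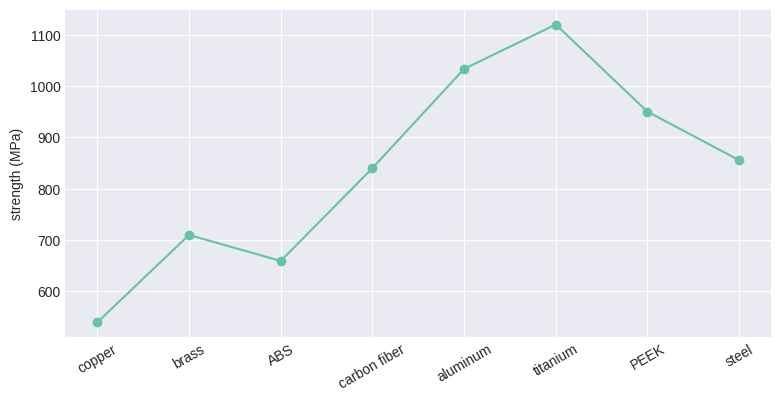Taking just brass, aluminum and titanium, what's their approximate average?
(700 + 1050 + 1100) / 3 ≈ 950.

≈ 950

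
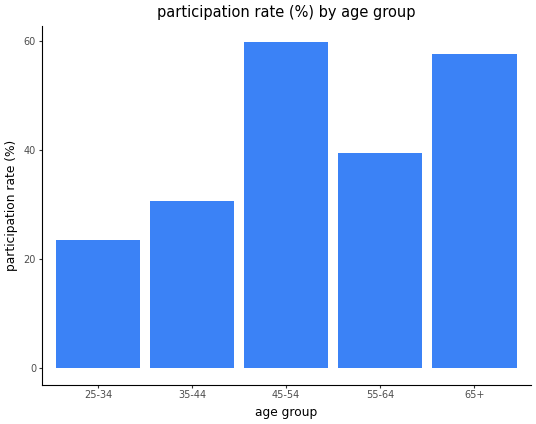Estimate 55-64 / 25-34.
≈ 1.6×

55-64 ≈ 40, 25-34 ≈ 25; 40/25 ≈ 1.6.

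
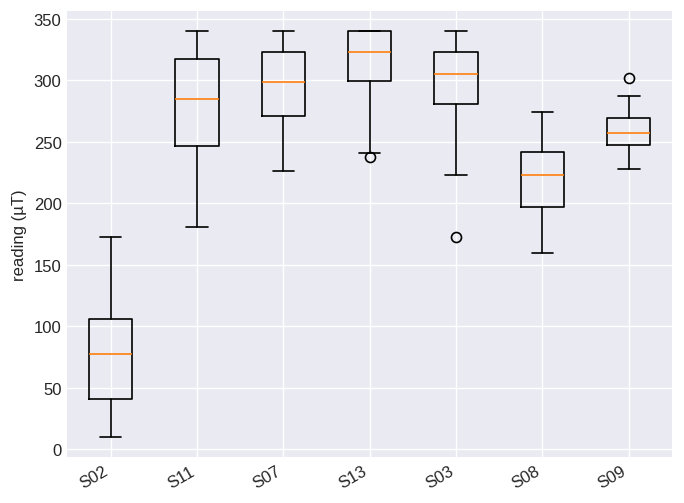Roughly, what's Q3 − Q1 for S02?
≈ 60

Q3 ≈ 100, Q1 ≈ 40; IQR ≈ 60.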